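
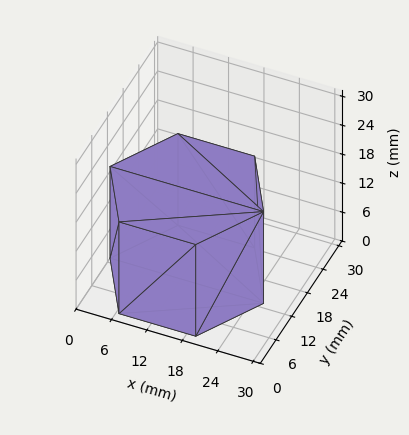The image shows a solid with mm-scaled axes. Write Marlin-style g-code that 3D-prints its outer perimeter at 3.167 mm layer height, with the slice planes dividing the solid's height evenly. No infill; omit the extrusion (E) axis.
Reading the render: the shape is a regular 6-sided prism (a cylinder approximated with 6 flat sides), circumscribed radius ≈ 13 mm, height ≈ 19 mm (dimensions read to the nearest mm from the axis ticks). For the g-code, the solid's height is divided into equal slices at the stated Δz and each level perimeter traced with G1 moves after a G0 lift.

; perimeter-only toolpath
G21 ; units = mm
G90 ; absolute positioning
G28 ; home
; layer 1
G0 Z3.167
G0 X26.000 Y13.000
G1 X19.500 Y24.258
G1 X6.500 Y24.258
G1 X0.000 Y13.000
G1 X6.500 Y1.742
G1 X19.500 Y1.742
G1 X26.000 Y13.000
; layer 2
G0 Z6.333
G0 X26.000 Y13.000
G1 X19.500 Y24.258
G1 X6.500 Y24.258
G1 X0.000 Y13.000
G1 X6.500 Y1.742
G1 X19.500 Y1.742
G1 X26.000 Y13.000
; layer 3
G0 Z9.500
G0 X26.000 Y13.000
G1 X19.500 Y24.258
G1 X6.500 Y24.258
G1 X0.000 Y13.000
G1 X6.500 Y1.742
G1 X19.500 Y1.742
G1 X26.000 Y13.000
; layer 4
G0 Z12.667
G0 X26.000 Y13.000
G1 X19.500 Y24.258
G1 X6.500 Y24.258
G1 X0.000 Y13.000
G1 X6.500 Y1.742
G1 X19.500 Y1.742
G1 X26.000 Y13.000
; layer 5
G0 Z15.833
G0 X26.000 Y13.000
G1 X19.500 Y24.258
G1 X6.500 Y24.258
G1 X0.000 Y13.000
G1 X6.500 Y1.742
G1 X19.500 Y1.742
G1 X26.000 Y13.000
; layer 6
G0 Z19.000
G0 X26.000 Y13.000
G1 X19.500 Y24.258
G1 X6.500 Y24.258
G1 X0.000 Y13.000
G1 X6.500 Y1.742
G1 X19.500 Y1.742
G1 X26.000 Y13.000
M2 ; end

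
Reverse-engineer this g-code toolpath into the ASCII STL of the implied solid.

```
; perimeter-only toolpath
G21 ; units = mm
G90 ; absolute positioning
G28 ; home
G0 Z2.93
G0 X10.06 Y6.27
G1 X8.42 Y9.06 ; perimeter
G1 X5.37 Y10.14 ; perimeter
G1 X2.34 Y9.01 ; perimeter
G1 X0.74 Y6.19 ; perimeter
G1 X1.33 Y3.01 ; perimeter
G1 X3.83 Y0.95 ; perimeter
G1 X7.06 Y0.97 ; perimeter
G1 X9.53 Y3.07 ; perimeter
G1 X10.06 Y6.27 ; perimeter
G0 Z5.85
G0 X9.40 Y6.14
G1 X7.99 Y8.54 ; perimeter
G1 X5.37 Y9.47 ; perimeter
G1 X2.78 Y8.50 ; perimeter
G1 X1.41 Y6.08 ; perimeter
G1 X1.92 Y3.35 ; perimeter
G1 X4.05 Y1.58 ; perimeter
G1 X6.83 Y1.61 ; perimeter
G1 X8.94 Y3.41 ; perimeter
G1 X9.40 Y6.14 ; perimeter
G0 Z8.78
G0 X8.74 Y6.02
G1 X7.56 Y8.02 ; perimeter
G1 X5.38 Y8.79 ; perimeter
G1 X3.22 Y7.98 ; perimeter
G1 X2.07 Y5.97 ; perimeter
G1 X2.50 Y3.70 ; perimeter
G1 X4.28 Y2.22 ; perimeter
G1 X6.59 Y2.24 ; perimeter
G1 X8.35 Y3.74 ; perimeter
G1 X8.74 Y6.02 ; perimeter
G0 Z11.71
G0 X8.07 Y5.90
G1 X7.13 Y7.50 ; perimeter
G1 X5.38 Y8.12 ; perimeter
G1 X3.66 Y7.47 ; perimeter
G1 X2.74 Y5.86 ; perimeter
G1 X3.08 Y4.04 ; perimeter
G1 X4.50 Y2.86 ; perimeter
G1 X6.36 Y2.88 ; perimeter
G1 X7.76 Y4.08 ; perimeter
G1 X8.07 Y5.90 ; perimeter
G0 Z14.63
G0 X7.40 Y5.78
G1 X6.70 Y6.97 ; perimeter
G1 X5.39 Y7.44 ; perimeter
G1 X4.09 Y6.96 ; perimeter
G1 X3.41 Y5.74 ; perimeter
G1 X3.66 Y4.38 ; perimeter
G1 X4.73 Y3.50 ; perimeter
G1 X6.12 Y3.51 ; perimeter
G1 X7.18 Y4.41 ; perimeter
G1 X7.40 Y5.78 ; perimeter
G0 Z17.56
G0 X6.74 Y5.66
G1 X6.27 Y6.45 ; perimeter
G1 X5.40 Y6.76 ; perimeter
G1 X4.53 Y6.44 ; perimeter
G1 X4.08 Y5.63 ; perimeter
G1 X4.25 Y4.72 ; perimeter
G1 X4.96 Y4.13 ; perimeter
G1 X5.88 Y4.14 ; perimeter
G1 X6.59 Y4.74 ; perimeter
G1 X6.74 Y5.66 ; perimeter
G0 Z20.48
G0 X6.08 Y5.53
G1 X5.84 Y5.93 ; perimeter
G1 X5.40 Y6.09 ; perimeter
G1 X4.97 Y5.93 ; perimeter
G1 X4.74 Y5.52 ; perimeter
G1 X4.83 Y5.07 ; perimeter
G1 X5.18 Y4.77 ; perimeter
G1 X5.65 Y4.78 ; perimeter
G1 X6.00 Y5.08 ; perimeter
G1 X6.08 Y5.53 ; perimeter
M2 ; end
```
solid part
  facet normal 0.0000 0.0000 -1.0000
    outer loop
      vertex 5.36 10.82 0.00
      vertex 8.85 9.58 0.00
      vertex 10.73 6.39 0.00
    endloop
  endfacet
  facet normal 0.0000 0.0000 -1.0000
    outer loop
      vertex 1.90 9.53 0.00
      vertex 5.36 10.82 0.00
      vertex 10.73 6.39 0.00
    endloop
  endfacet
  facet normal 0.0000 0.0000 -1.0000
    outer loop
      vertex 0.07 6.30 0.00
      vertex 1.90 9.53 0.00
      vertex 10.73 6.39 0.00
    endloop
  endfacet
  facet normal 0.0000 0.0000 -1.0000
    outer loop
      vertex 0.75 2.67 0.00
      vertex 0.07 6.30 0.00
      vertex 10.73 6.39 0.00
    endloop
  endfacet
  facet normal 0.0000 0.0000 -1.0000
    outer loop
      vertex 3.60 0.31 0.00
      vertex 0.75 2.67 0.00
      vertex 10.73 6.39 0.00
    endloop
  endfacet
  facet normal 0.0000 0.0000 -1.0000
    outer loop
      vertex 7.30 0.34 0.00
      vertex 3.60 0.31 0.00
      vertex 10.73 6.39 0.00
    endloop
  endfacet
  facet normal 0.0000 0.0000 -1.0000
    outer loop
      vertex 10.12 2.74 0.00
      vertex 7.30 0.34 0.00
      vertex 10.73 6.39 0.00
    endloop
  endfacet
  facet normal 0.8419 0.4962 0.2121
    outer loop
      vertex 10.73 6.39 0.00
      vertex 8.85 9.58 0.00
      vertex 5.41 5.41 23.41
    endloop
  endfacet
  facet normal 0.3272 0.9208 0.2121
    outer loop
      vertex 8.85 9.58 0.00
      vertex 5.36 10.82 0.00
      vertex 5.41 5.41 23.41
    endloop
  endfacet
  facet normal -0.3414 0.9156 0.2123
    outer loop
      vertex 5.36 10.82 0.00
      vertex 1.90 9.53 0.00
      vertex 5.41 5.41 23.41
    endloop
  endfacet
  facet normal -0.8502 0.4817 0.2123
    outer loop
      vertex 1.90 9.53 0.00
      vertex 0.07 6.30 0.00
      vertex 5.41 5.41 23.41
    endloop
  endfacet
  facet normal -0.9605 -0.1799 0.2123
    outer loop
      vertex 0.07 6.30 0.00
      vertex 0.75 2.67 0.00
      vertex 5.41 5.41 23.41
    endloop
  endfacet
  facet normal -0.6233 -0.7527 0.2122
    outer loop
      vertex 0.75 2.67 0.00
      vertex 3.60 0.31 0.00
      vertex 5.41 5.41 23.41
    endloop
  endfacet
  facet normal 0.0079 -0.9772 0.2123
    outer loop
      vertex 3.60 0.31 0.00
      vertex 7.30 0.34 0.00
      vertex 5.41 5.41 23.41
    endloop
  endfacet
  facet normal 0.6333 -0.7442 0.2123
    outer loop
      vertex 7.30 0.34 0.00
      vertex 10.12 2.74 0.00
      vertex 5.41 5.41 23.41
    endloop
  endfacet
  facet normal 0.9638 -0.1611 0.2123
    outer loop
      vertex 10.12 2.74 0.00
      vertex 10.73 6.39 0.00
      vertex 5.41 5.41 23.41
    endloop
  endfacet
endsolid part

The G0 Z moves step by Δz≈2.93 mm. The G1 loops shrink linearly with z, so the solid tapers from its base footprint up to z≈23.4. Closing with a flat bottom cap and the tapered top and triangulating gives 16 facets — a regular 9-sided pyramid, base circumscribed radius ≈ 5.41 mm, apex at z ≈ 23.4 mm.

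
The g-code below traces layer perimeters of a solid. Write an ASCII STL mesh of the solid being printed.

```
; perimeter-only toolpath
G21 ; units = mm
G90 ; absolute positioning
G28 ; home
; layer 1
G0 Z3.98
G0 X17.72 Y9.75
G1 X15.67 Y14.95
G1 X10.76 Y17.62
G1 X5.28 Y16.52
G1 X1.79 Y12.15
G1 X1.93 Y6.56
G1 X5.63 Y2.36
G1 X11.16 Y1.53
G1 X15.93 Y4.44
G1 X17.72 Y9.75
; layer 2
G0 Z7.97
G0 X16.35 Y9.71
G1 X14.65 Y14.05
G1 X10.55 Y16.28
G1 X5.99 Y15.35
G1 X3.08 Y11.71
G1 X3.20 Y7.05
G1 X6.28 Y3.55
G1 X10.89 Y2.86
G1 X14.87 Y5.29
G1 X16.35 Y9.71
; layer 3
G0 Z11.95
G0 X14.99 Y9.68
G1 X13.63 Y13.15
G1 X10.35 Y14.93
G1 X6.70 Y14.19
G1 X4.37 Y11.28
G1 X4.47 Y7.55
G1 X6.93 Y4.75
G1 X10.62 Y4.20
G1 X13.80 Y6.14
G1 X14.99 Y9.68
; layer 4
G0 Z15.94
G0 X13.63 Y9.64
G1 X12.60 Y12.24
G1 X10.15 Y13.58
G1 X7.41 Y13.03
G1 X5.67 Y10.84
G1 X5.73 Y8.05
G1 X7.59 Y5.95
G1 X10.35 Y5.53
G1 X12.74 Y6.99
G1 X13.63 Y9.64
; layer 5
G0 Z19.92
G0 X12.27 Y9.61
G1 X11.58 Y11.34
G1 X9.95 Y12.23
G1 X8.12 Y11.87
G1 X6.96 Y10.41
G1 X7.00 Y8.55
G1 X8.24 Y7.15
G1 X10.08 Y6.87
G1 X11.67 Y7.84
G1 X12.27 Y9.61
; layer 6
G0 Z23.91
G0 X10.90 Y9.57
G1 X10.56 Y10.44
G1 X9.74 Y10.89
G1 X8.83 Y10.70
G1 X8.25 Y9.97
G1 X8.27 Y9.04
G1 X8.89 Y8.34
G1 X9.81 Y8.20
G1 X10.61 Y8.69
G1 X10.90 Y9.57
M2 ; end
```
solid part
  facet normal 0.0000 0.0000 -1.0000
    outer loop
      vertex 10.96 18.97 0.00
      vertex 16.69 15.85 0.00
      vertex 19.08 9.78 0.00
    endloop
  endfacet
  facet normal 0.0000 0.0000 -1.0000
    outer loop
      vertex 4.57 17.68 0.00
      vertex 10.96 18.97 0.00
      vertex 19.08 9.78 0.00
    endloop
  endfacet
  facet normal 0.0000 0.0000 -1.0000
    outer loop
      vertex 0.50 12.58 0.00
      vertex 4.57 17.68 0.00
      vertex 19.08 9.78 0.00
    endloop
  endfacet
  facet normal 0.0000 0.0000 -1.0000
    outer loop
      vertex 0.66 6.06 0.00
      vertex 0.50 12.58 0.00
      vertex 19.08 9.78 0.00
    endloop
  endfacet
  facet normal 0.0000 0.0000 -1.0000
    outer loop
      vertex 4.98 1.16 0.00
      vertex 0.66 6.06 0.00
      vertex 19.08 9.78 0.00
    endloop
  endfacet
  facet normal 0.0000 0.0000 -1.0000
    outer loop
      vertex 11.43 0.19 0.00
      vertex 4.98 1.16 0.00
      vertex 19.08 9.78 0.00
    endloop
  endfacet
  facet normal 0.0000 0.0000 -1.0000
    outer loop
      vertex 17.00 3.59 0.00
      vertex 11.43 0.19 0.00
      vertex 19.08 9.78 0.00
    endloop
  endfacet
  facet normal 0.8858 0.3488 0.3060
    outer loop
      vertex 19.08 9.78 0.00
      vertex 16.69 15.85 0.00
      vertex 9.54 9.54 27.89
    endloop
  endfacet
  facet normal 0.4553 0.8361 0.3059
    outer loop
      vertex 16.69 15.85 0.00
      vertex 10.96 18.97 0.00
      vertex 9.54 9.54 27.89
    endloop
  endfacet
  facet normal -0.1884 0.9332 0.3059
    outer loop
      vertex 10.96 18.97 0.00
      vertex 4.57 17.68 0.00
      vertex 9.54 9.54 27.89
    endloop
  endfacet
  facet normal -0.7441 0.5939 0.3059
    outer loop
      vertex 4.57 17.68 0.00
      vertex 0.50 12.58 0.00
      vertex 9.54 9.54 27.89
    endloop
  endfacet
  facet normal -0.9518 -0.0234 0.3059
    outer loop
      vertex 0.50 12.58 0.00
      vertex 0.66 6.06 0.00
      vertex 9.54 9.54 27.89
    endloop
  endfacet
  facet normal -0.7141 -0.6296 0.3059
    outer loop
      vertex 0.66 6.06 0.00
      vertex 4.98 1.16 0.00
      vertex 9.54 9.54 27.89
    endloop
  endfacet
  facet normal -0.1416 -0.9414 0.3060
    outer loop
      vertex 4.98 1.16 0.00
      vertex 11.43 0.19 0.00
      vertex 9.54 9.54 27.89
    endloop
  endfacet
  facet normal 0.4960 -0.8126 0.3060
    outer loop
      vertex 11.43 0.19 0.00
      vertex 17.00 3.59 0.00
      vertex 9.54 9.54 27.89
    endloop
  endfacet
  facet normal 0.9024 -0.3032 0.3061
    outer loop
      vertex 17.00 3.59 0.00
      vertex 19.08 9.78 0.00
      vertex 9.54 9.54 27.89
    endloop
  endfacet
endsolid part

The G0 Z moves step by Δz≈3.98 mm. The G1 loops shrink linearly with z, so the solid tapers from its base footprint up to z≈27.9. Closing with a flat bottom cap and the tapered top and triangulating gives 16 facets — a regular 9-sided pyramid, base circumscribed radius ≈ 9.54 mm, apex at z ≈ 27.9 mm.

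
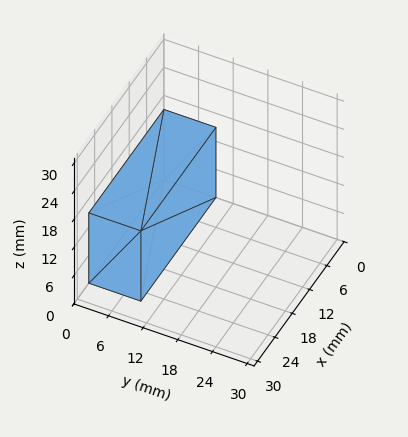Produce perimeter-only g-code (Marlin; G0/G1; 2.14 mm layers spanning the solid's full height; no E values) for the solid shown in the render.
Reading the render: the shape is a rectangular box, roughly 26 × 9 mm footprint and 15 mm tall (dimensions read to the nearest mm from the axis ticks). For the g-code, the solid's height is divided into equal slices at the stated Δz and each level perimeter traced with G1 moves after a G0 lift.

; perimeter-only toolpath
G21 ; units = mm
G90 ; absolute positioning
G28 ; home
; layer 1
G0 Z2.14
G0 X0.00 Y0.00
G1 X26.00 Y0.00
G1 X26.00 Y9.00
G1 X0.00 Y9.00
G1 X0.00 Y0.00
; layer 2
G0 Z4.29
G0 X0.00 Y0.00
G1 X26.00 Y0.00
G1 X26.00 Y9.00
G1 X0.00 Y9.00
G1 X0.00 Y0.00
; layer 3
G0 Z6.43
G0 X0.00 Y0.00
G1 X26.00 Y0.00
G1 X26.00 Y9.00
G1 X0.00 Y9.00
G1 X0.00 Y0.00
; layer 4
G0 Z8.57
G0 X0.00 Y0.00
G1 X26.00 Y0.00
G1 X26.00 Y9.00
G1 X0.00 Y9.00
G1 X0.00 Y0.00
; layer 5
G0 Z10.71
G0 X0.00 Y0.00
G1 X26.00 Y0.00
G1 X26.00 Y9.00
G1 X0.00 Y9.00
G1 X0.00 Y0.00
; layer 6
G0 Z12.86
G0 X0.00 Y0.00
G1 X26.00 Y0.00
G1 X26.00 Y9.00
G1 X0.00 Y9.00
G1 X0.00 Y0.00
; layer 7
G0 Z15.00
G0 X0.00 Y0.00
G1 X26.00 Y0.00
G1 X26.00 Y9.00
G1 X0.00 Y9.00
G1 X0.00 Y0.00
M2 ; end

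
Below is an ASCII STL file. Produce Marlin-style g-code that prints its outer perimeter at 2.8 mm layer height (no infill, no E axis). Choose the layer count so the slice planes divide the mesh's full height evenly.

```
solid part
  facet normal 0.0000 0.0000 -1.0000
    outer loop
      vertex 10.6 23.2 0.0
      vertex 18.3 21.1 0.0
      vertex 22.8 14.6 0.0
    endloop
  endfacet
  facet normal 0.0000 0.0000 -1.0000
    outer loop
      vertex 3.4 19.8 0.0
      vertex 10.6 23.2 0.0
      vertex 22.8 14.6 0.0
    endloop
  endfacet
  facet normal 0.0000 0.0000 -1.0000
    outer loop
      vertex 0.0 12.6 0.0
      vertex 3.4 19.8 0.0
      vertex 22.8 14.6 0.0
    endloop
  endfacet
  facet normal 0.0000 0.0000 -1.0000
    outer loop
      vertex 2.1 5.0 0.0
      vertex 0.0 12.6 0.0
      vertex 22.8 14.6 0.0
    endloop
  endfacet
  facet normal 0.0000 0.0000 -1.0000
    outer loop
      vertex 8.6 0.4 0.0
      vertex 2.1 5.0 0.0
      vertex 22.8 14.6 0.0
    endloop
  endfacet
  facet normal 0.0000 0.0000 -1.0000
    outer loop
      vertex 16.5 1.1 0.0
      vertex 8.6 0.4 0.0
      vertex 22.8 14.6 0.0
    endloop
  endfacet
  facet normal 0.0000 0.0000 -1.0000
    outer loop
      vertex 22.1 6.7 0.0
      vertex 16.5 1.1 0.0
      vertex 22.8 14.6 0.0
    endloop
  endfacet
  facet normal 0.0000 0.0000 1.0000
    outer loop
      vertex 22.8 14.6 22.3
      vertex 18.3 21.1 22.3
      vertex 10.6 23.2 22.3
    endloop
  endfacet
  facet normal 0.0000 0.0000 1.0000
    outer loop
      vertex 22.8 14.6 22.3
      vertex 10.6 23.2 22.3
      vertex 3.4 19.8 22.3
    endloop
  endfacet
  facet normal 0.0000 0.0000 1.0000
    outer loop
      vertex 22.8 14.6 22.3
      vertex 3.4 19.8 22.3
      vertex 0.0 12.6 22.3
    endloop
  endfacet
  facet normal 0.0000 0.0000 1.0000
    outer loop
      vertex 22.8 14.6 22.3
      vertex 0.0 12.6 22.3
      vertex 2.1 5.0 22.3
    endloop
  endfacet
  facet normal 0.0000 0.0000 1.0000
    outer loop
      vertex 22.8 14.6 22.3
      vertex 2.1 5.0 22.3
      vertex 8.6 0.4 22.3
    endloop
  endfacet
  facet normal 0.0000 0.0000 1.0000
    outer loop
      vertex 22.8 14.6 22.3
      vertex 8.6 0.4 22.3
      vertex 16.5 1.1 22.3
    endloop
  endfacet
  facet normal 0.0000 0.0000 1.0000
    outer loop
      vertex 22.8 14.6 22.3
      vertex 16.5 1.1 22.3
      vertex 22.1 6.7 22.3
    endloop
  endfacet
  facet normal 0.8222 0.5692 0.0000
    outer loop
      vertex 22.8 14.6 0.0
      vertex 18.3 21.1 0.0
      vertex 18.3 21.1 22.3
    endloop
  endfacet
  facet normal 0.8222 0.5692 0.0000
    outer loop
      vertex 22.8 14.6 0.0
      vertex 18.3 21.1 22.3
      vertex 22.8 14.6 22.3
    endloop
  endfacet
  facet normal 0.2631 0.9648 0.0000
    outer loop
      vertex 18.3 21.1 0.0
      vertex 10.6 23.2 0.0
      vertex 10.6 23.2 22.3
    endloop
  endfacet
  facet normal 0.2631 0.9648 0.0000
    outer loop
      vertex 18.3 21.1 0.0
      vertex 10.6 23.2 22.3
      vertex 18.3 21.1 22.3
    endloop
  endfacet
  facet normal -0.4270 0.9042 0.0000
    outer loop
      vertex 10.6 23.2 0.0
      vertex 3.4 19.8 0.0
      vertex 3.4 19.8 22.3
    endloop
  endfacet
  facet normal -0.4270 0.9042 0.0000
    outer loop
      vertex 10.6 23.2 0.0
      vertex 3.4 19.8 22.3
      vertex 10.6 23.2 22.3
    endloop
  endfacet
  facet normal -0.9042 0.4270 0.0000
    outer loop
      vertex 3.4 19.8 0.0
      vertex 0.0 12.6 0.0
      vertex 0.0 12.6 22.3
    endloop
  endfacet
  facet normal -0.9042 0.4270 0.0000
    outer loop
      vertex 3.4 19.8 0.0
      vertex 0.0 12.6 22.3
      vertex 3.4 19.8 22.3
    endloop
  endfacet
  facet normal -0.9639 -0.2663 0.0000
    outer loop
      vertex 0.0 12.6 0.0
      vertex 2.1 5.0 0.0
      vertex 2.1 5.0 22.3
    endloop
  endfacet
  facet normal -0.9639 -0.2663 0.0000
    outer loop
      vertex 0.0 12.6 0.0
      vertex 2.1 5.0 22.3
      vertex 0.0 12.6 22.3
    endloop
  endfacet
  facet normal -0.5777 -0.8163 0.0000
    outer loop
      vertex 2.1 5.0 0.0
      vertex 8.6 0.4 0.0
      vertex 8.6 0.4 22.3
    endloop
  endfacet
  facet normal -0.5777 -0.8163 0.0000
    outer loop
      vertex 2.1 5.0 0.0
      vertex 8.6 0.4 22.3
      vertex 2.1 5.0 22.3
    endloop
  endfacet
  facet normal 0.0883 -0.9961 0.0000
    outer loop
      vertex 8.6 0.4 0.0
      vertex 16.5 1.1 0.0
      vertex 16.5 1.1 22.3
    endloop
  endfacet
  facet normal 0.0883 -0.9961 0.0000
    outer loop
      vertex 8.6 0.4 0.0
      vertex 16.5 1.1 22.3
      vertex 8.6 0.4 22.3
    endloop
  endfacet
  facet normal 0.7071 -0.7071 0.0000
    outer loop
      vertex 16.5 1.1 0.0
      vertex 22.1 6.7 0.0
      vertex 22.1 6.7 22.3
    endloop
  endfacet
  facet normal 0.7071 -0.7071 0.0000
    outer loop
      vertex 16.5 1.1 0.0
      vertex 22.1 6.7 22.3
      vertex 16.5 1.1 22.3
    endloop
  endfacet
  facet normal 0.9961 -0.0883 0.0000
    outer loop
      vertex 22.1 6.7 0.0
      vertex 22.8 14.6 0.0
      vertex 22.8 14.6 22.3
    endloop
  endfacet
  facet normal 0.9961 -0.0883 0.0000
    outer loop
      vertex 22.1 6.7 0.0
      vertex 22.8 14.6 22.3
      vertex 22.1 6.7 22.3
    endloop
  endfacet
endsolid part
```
; perimeter-only toolpath
G21 ; units = mm
G90 ; absolute positioning
G28 ; home
; layer 1
G0 Z2.8
G0 X22.8 Y14.6
G1 X18.3 Y21.1
G1 X10.6 Y23.2
G1 X3.4 Y19.8
G1 X0.0 Y12.6
G1 X2.1 Y5.0
G1 X8.6 Y0.4
G1 X16.5 Y1.1
G1 X22.1 Y6.7
G1 X22.8 Y14.6
; layer 2
G0 Z5.6
G0 X22.8 Y14.6
G1 X18.3 Y21.1
G1 X10.6 Y23.2
G1 X3.4 Y19.8
G1 X0.0 Y12.6
G1 X2.1 Y5.0
G1 X8.6 Y0.4
G1 X16.5 Y1.1
G1 X22.1 Y6.7
G1 X22.8 Y14.6
; layer 3
G0 Z8.4
G0 X22.8 Y14.6
G1 X18.3 Y21.1
G1 X10.6 Y23.2
G1 X3.4 Y19.8
G1 X0.0 Y12.6
G1 X2.1 Y5.0
G1 X8.6 Y0.4
G1 X16.5 Y1.1
G1 X22.1 Y6.7
G1 X22.8 Y14.6
; layer 4
G0 Z11.2
G0 X22.8 Y14.6
G1 X18.3 Y21.1
G1 X10.6 Y23.2
G1 X3.4 Y19.8
G1 X0.0 Y12.6
G1 X2.1 Y5.0
G1 X8.6 Y0.4
G1 X16.5 Y1.1
G1 X22.1 Y6.7
G1 X22.8 Y14.6
; layer 5
G0 Z13.9
G0 X22.8 Y14.6
G1 X18.3 Y21.1
G1 X10.6 Y23.2
G1 X3.4 Y19.8
G1 X0.0 Y12.6
G1 X2.1 Y5.0
G1 X8.6 Y0.4
G1 X16.5 Y1.1
G1 X22.1 Y6.7
G1 X22.8 Y14.6
; layer 6
G0 Z16.7
G0 X22.8 Y14.6
G1 X18.3 Y21.1
G1 X10.6 Y23.2
G1 X3.4 Y19.8
G1 X0.0 Y12.6
G1 X2.1 Y5.0
G1 X8.6 Y0.4
G1 X16.5 Y1.1
G1 X22.1 Y6.7
G1 X22.8 Y14.6
; layer 7
G0 Z19.5
G0 X22.8 Y14.6
G1 X18.3 Y21.1
G1 X10.6 Y23.2
G1 X3.4 Y19.8
G1 X0.0 Y12.6
G1 X2.1 Y5.0
G1 X8.6 Y0.4
G1 X16.5 Y1.1
G1 X22.1 Y6.7
G1 X22.8 Y14.6
; layer 8
G0 Z22.3
G0 X22.8 Y14.6
G1 X18.3 Y21.1
G1 X10.6 Y23.2
G1 X3.4 Y19.8
G1 X0.0 Y12.6
G1 X2.1 Y5.0
G1 X8.6 Y0.4
G1 X16.5 Y1.1
G1 X22.1 Y6.7
G1 X22.8 Y14.6
M2 ; end

The solid is a regular 9-sided prism (a cylinder approximated with 9 flat sides), circumscribed radius ≈ 11.6 mm, height ≈ 22.3 mm. Slicing at Δz = 2.8 mm — 8 equal slices spanning the solid's height, so layer i sits at z = i·h/8 — gives 8 non-empty perimeters. Each is a 9-segment closed polygon; G0 lifts to the layer z and rapids to the start vertex, then G1 traces the edges.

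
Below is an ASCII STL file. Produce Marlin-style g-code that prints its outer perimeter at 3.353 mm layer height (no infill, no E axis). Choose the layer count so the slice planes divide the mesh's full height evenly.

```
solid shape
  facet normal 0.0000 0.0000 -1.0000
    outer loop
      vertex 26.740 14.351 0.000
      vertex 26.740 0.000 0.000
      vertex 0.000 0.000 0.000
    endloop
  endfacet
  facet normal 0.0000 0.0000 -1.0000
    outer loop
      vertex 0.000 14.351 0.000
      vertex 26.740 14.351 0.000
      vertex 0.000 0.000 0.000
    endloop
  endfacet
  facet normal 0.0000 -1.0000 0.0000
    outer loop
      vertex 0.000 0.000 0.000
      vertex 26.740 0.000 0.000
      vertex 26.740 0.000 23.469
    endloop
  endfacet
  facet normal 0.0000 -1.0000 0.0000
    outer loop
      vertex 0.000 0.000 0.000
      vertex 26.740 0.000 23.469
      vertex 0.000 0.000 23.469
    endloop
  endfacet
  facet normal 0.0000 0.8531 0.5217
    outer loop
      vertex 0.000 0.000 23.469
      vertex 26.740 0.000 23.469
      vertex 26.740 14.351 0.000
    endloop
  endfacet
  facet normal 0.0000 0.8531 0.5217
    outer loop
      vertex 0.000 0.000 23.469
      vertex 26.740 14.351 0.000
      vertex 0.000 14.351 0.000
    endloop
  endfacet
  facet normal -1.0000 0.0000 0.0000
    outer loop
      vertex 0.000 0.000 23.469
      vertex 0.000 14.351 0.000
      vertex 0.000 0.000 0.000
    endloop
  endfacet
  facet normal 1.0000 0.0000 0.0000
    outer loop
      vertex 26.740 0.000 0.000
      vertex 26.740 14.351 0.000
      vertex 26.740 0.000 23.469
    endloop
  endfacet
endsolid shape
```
; perimeter-only toolpath
G21 ; units = mm
G90 ; absolute positioning
G28 ; home
; layer 1
G0 Z3.353
G0 X0.000 Y0.000
G1 X26.740 Y0.000
G1 X26.740 Y12.301
G1 X0.000 Y12.301
G1 X0.000 Y0.000
; layer 2
G0 Z6.705
G0 X0.000 Y0.000
G1 X26.740 Y0.000
G1 X26.740 Y10.251
G1 X0.000 Y10.251
G1 X0.000 Y0.000
; layer 3
G0 Z10.058
G0 X0.000 Y0.000
G1 X26.740 Y0.000
G1 X26.740 Y8.201
G1 X0.000 Y8.201
G1 X0.000 Y0.000
; layer 4
G0 Z13.411
G0 X0.000 Y0.000
G1 X26.740 Y0.000
G1 X26.740 Y6.150
G1 X0.000 Y6.150
G1 X0.000 Y0.000
; layer 5
G0 Z16.764
G0 X0.000 Y0.000
G1 X26.740 Y0.000
G1 X26.740 Y4.100
G1 X0.000 Y4.100
G1 X0.000 Y0.000
; layer 6
G0 Z20.116
G0 X0.000 Y0.000
G1 X26.740 Y0.000
G1 X26.740 Y2.050
G1 X0.000 Y2.050
G1 X0.000 Y0.000
M2 ; end

The solid is a wedge (ramp): 26.7 × 14.4 mm base, rising to 23.5 mm along the y=0 edge and sloping linearly to z=0 at y=14.4. Slicing at Δz = 3.353 mm — 7 equal slices spanning the solid's height, so layer i sits at z = i·h/7 — gives 6 non-empty perimeters. Each is a 4-segment closed polygon; G0 lifts to the layer z and rapids to the start vertex, then G1 traces the edges. The cross-section shrinks linearly with z (the slice at the apex is degenerate and omitted).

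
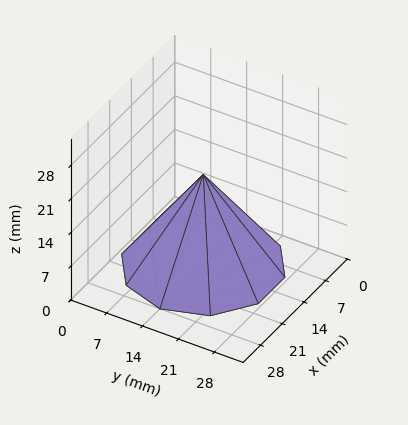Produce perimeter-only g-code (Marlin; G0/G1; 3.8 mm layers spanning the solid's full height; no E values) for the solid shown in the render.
Reading the render: the shape is a regular 10-sided pyramid, base circumscribed radius ≈ 14 mm, apex at z ≈ 19 mm (dimensions read to the nearest mm from the axis ticks). For the g-code, the solid's height is divided into equal slices at the stated Δz and each level perimeter traced with G1 moves after a G0 lift.

; perimeter-only toolpath
G21 ; units = mm
G90 ; absolute positioning
G28 ; home
; layer 1
G0 Z3.8
G0 X25.2 Y14.0
G1 X23.0 Y20.6
G1 X17.4 Y24.6
G1 X10.6 Y24.6
G1 X5.0 Y20.6
G1 X2.8 Y14.0
G1 X5.0 Y7.4
G1 X10.6 Y3.4
G1 X17.4 Y3.4
G1 X23.0 Y7.4
G1 X25.2 Y14.0
; layer 2
G0 Z7.6
G0 X22.4 Y14.0
G1 X20.8 Y18.9
G1 X16.6 Y22.0
G1 X11.4 Y22.0
G1 X7.2 Y18.9
G1 X5.6 Y14.0
G1 X7.2 Y9.1
G1 X11.4 Y6.0
G1 X16.6 Y6.0
G1 X20.8 Y9.1
G1 X22.4 Y14.0
; layer 3
G0 Z11.4
G0 X19.6 Y14.0
G1 X18.5 Y17.3
G1 X15.7 Y19.3
G1 X12.3 Y19.3
G1 X9.5 Y17.3
G1 X8.4 Y14.0
G1 X9.5 Y10.7
G1 X12.3 Y8.7
G1 X15.7 Y8.7
G1 X18.5 Y10.7
G1 X19.6 Y14.0
; layer 4
G0 Z15.2
G0 X16.8 Y14.0
G1 X16.3 Y15.6
G1 X14.9 Y16.7
G1 X13.1 Y16.7
G1 X11.7 Y15.6
G1 X11.2 Y14.0
G1 X11.7 Y12.4
G1 X13.1 Y11.3
G1 X14.9 Y11.3
G1 X16.3 Y12.4
G1 X16.8 Y14.0
M2 ; end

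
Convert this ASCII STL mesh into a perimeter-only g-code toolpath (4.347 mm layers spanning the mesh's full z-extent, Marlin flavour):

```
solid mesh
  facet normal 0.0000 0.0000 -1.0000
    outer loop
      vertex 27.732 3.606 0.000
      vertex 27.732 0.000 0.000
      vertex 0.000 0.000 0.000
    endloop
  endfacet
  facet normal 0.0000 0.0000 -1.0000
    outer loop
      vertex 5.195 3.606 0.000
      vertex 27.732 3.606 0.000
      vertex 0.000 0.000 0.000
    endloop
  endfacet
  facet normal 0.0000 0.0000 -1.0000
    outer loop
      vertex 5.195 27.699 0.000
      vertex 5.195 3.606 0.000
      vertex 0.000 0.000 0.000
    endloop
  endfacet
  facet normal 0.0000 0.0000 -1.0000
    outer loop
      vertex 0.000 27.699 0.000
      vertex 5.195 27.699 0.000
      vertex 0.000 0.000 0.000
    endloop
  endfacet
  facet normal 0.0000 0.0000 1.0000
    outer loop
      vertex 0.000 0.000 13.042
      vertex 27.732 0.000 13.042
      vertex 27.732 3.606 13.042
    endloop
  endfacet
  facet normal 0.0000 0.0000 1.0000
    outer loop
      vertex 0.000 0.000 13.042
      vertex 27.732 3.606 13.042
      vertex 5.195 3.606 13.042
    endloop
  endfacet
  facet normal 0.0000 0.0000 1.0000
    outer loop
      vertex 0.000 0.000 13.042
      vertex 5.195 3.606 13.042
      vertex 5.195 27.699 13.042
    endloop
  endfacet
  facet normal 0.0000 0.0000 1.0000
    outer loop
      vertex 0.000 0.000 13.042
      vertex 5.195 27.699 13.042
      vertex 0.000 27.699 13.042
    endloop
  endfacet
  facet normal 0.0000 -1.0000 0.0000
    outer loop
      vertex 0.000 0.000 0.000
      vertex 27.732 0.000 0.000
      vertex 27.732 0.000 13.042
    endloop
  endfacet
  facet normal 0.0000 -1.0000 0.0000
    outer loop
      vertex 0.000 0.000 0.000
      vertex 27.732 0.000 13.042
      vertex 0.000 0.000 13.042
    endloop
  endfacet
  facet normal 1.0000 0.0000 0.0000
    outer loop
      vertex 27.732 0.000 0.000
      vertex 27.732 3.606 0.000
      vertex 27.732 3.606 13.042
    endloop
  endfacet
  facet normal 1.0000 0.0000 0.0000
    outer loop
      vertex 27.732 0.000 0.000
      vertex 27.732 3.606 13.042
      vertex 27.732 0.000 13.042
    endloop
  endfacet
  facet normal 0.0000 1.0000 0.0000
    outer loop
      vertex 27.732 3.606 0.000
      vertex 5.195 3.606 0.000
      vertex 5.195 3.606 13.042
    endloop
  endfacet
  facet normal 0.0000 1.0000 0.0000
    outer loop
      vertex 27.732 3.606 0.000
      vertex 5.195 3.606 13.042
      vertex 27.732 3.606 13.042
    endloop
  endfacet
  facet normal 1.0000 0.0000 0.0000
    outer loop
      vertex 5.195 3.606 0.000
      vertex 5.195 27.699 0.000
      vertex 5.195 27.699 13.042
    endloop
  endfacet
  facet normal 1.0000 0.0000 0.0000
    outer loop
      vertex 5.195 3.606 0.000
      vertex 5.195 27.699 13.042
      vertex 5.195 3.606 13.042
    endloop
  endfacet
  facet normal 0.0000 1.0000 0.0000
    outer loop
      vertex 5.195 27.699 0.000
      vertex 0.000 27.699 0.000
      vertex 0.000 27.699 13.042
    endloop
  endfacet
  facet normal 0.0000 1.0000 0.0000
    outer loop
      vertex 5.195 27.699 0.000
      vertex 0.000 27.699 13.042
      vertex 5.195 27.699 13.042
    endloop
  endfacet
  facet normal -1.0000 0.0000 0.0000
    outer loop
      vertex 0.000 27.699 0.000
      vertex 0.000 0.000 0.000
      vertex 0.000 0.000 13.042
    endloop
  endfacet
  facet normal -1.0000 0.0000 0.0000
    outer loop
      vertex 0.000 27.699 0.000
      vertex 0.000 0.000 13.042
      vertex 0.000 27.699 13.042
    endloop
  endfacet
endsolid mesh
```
; perimeter-only toolpath
G21 ; units = mm
G90 ; absolute positioning
G28 ; home
; layer 1
G0 Z4.347
G0 X0.000 Y0.000
G1 X27.732 Y0.000
G1 X27.732 Y3.606
G1 X5.195 Y3.606
G1 X5.195 Y27.699
G1 X0.000 Y27.699
G1 X0.000 Y0.000
; layer 2
G0 Z8.695
G0 X0.000 Y0.000
G1 X27.732 Y0.000
G1 X27.732 Y3.606
G1 X5.195 Y3.606
G1 X5.195 Y27.699
G1 X0.000 Y27.699
G1 X0.000 Y0.000
; layer 3
G0 Z13.042
G0 X0.000 Y0.000
G1 X27.732 Y0.000
G1 X27.732 Y3.606
G1 X5.195 Y3.606
G1 X5.195 Y27.699
G1 X0.000 Y27.699
G1 X0.000 Y0.000
M2 ; end

The solid is an L-shaped prism: outer 27.7 × 27.7 mm, arm thicknesses ≈ 3.61 mm (horizontal) and 5.2 mm (vertical), extruded 13 mm in z. Slicing at Δz = 4.347 mm — 3 equal slices spanning the solid's height, so layer i sits at z = i·h/3 — gives 3 non-empty perimeters. Each is a 6-segment closed polygon; G0 lifts to the layer z and rapids to the start vertex, then G1 traces the edges.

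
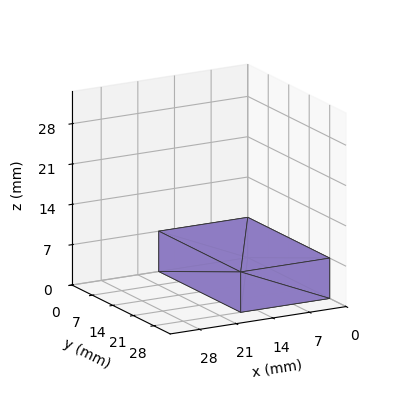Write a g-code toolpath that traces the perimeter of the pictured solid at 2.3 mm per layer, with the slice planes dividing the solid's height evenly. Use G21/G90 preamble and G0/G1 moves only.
Reading the render: the shape is a rectangular box, roughly 17 × 28 mm footprint and 7 mm tall (dimensions read to the nearest mm from the axis ticks). For the g-code, the solid's height is divided into equal slices at the stated Δz and each level perimeter traced with G1 moves after a G0 lift.

; perimeter-only toolpath
G21 ; units = mm
G90 ; absolute positioning
G28 ; home
; layer 1
G0 Z2.3
G0 X0.0 Y0.0
G1 X17.0 Y0.0
G1 X17.0 Y28.0
G1 X0.0 Y28.0
G1 X0.0 Y0.0
; layer 2
G0 Z4.7
G0 X0.0 Y0.0
G1 X17.0 Y0.0
G1 X17.0 Y28.0
G1 X0.0 Y28.0
G1 X0.0 Y0.0
; layer 3
G0 Z7.0
G0 X0.0 Y0.0
G1 X17.0 Y0.0
G1 X17.0 Y28.0
G1 X0.0 Y28.0
G1 X0.0 Y0.0
M2 ; end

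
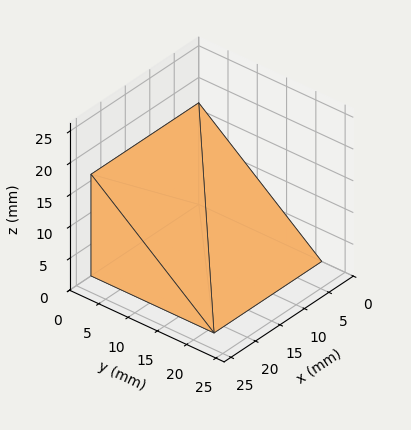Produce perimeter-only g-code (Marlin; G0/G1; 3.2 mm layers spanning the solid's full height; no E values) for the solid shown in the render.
Reading the render: the shape is a wedge (ramp): 22 × 21 mm base, rising to 16 mm along the y=0 edge and sloping linearly to z=0 at y=21 (dimensions read to the nearest mm from the axis ticks). For the g-code, the solid's height is divided into equal slices at the stated Δz and each level perimeter traced with G1 moves after a G0 lift.

; perimeter-only toolpath
G21 ; units = mm
G90 ; absolute positioning
G28 ; home
; layer 1
G0 Z3.2
G0 X0.0 Y0.0
G1 X22.0 Y0.0
G1 X22.0 Y16.8
G1 X0.0 Y16.8
G1 X0.0 Y0.0
; layer 2
G0 Z6.4
G0 X0.0 Y0.0
G1 X22.0 Y0.0
G1 X22.0 Y12.6
G1 X0.0 Y12.6
G1 X0.0 Y0.0
; layer 3
G0 Z9.6
G0 X0.0 Y0.0
G1 X22.0 Y0.0
G1 X22.0 Y8.4
G1 X0.0 Y8.4
G1 X0.0 Y0.0
; layer 4
G0 Z12.8
G0 X0.0 Y0.0
G1 X22.0 Y0.0
G1 X22.0 Y4.2
G1 X0.0 Y4.2
G1 X0.0 Y0.0
M2 ; end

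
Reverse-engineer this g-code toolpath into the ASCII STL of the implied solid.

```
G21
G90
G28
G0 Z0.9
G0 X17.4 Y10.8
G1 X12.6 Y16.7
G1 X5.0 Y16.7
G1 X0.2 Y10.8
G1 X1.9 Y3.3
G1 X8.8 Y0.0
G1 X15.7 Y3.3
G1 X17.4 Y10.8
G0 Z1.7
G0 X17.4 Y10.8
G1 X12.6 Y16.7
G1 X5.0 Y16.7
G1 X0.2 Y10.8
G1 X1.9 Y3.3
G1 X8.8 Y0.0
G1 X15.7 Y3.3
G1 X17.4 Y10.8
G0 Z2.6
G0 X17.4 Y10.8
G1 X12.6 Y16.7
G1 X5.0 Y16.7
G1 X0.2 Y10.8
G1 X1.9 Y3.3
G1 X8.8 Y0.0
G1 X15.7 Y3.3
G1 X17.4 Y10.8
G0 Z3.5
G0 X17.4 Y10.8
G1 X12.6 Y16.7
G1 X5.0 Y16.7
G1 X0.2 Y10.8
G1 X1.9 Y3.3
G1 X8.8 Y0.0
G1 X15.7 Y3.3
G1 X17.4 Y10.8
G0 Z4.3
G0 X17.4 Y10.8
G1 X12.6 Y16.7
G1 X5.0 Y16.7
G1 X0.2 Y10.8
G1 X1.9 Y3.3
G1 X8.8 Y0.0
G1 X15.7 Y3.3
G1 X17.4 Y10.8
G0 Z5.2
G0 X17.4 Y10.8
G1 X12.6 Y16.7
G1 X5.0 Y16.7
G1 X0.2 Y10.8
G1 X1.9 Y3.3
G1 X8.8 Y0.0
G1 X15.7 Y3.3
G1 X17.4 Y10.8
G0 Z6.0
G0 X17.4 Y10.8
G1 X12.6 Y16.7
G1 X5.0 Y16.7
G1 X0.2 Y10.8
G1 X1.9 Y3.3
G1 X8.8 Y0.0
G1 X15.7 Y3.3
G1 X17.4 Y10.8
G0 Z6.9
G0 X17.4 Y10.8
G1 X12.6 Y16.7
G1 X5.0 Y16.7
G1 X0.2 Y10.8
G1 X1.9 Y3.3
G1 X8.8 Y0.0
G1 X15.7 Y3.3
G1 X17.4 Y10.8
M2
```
solid part
  facet normal 0.0000 0.0000 -1.0000
    outer loop
      vertex 5.0 16.7 0.0
      vertex 12.6 16.7 0.0
      vertex 17.4 10.8 0.0
    endloop
  endfacet
  facet normal 0.0000 0.0000 -1.0000
    outer loop
      vertex 0.2 10.8 0.0
      vertex 5.0 16.7 0.0
      vertex 17.4 10.8 0.0
    endloop
  endfacet
  facet normal 0.0000 0.0000 -1.0000
    outer loop
      vertex 1.9 3.3 0.0
      vertex 0.2 10.8 0.0
      vertex 17.4 10.8 0.0
    endloop
  endfacet
  facet normal 0.0000 0.0000 -1.0000
    outer loop
      vertex 8.8 0.0 0.0
      vertex 1.9 3.3 0.0
      vertex 17.4 10.8 0.0
    endloop
  endfacet
  facet normal 0.0000 0.0000 -1.0000
    outer loop
      vertex 15.7 3.3 0.0
      vertex 8.8 0.0 0.0
      vertex 17.4 10.8 0.0
    endloop
  endfacet
  facet normal 0.0000 0.0000 1.0000
    outer loop
      vertex 17.4 10.8 6.9
      vertex 12.6 16.7 6.9
      vertex 5.0 16.7 6.9
    endloop
  endfacet
  facet normal 0.0000 0.0000 1.0000
    outer loop
      vertex 17.4 10.8 6.9
      vertex 5.0 16.7 6.9
      vertex 0.2 10.8 6.9
    endloop
  endfacet
  facet normal 0.0000 0.0000 1.0000
    outer loop
      vertex 17.4 10.8 6.9
      vertex 0.2 10.8 6.9
      vertex 1.9 3.3 6.9
    endloop
  endfacet
  facet normal 0.0000 0.0000 1.0000
    outer loop
      vertex 17.4 10.8 6.9
      vertex 1.9 3.3 6.9
      vertex 8.8 0.0 6.9
    endloop
  endfacet
  facet normal 0.0000 0.0000 1.0000
    outer loop
      vertex 17.4 10.8 6.9
      vertex 8.8 0.0 6.9
      vertex 15.7 3.3 6.9
    endloop
  endfacet
  facet normal 0.7757 0.6311 0.0000
    outer loop
      vertex 17.4 10.8 0.0
      vertex 12.6 16.7 0.0
      vertex 12.6 16.7 6.9
    endloop
  endfacet
  facet normal 0.7757 0.6311 0.0000
    outer loop
      vertex 17.4 10.8 0.0
      vertex 12.6 16.7 6.9
      vertex 17.4 10.8 6.9
    endloop
  endfacet
  facet normal 0.0000 1.0000 0.0000
    outer loop
      vertex 12.6 16.7 0.0
      vertex 5.0 16.7 0.0
      vertex 5.0 16.7 6.9
    endloop
  endfacet
  facet normal 0.0000 1.0000 0.0000
    outer loop
      vertex 12.6 16.7 0.0
      vertex 5.0 16.7 6.9
      vertex 12.6 16.7 6.9
    endloop
  endfacet
  facet normal -0.7757 0.6311 0.0000
    outer loop
      vertex 5.0 16.7 0.0
      vertex 0.2 10.8 0.0
      vertex 0.2 10.8 6.9
    endloop
  endfacet
  facet normal -0.7757 0.6311 0.0000
    outer loop
      vertex 5.0 16.7 0.0
      vertex 0.2 10.8 6.9
      vertex 5.0 16.7 6.9
    endloop
  endfacet
  facet normal -0.9753 -0.2211 0.0000
    outer loop
      vertex 0.2 10.8 0.0
      vertex 1.9 3.3 0.0
      vertex 1.9 3.3 6.9
    endloop
  endfacet
  facet normal -0.9753 -0.2211 0.0000
    outer loop
      vertex 0.2 10.8 0.0
      vertex 1.9 3.3 6.9
      vertex 0.2 10.8 6.9
    endloop
  endfacet
  facet normal -0.4315 -0.9021 0.0000
    outer loop
      vertex 1.9 3.3 0.0
      vertex 8.8 0.0 0.0
      vertex 8.8 0.0 6.9
    endloop
  endfacet
  facet normal -0.4315 -0.9021 0.0000
    outer loop
      vertex 1.9 3.3 0.0
      vertex 8.8 0.0 6.9
      vertex 1.9 3.3 6.9
    endloop
  endfacet
  facet normal 0.4315 -0.9021 0.0000
    outer loop
      vertex 8.8 0.0 0.0
      vertex 15.7 3.3 0.0
      vertex 15.7 3.3 6.9
    endloop
  endfacet
  facet normal 0.4315 -0.9021 0.0000
    outer loop
      vertex 8.8 0.0 0.0
      vertex 15.7 3.3 6.9
      vertex 8.8 0.0 6.9
    endloop
  endfacet
  facet normal 0.9753 -0.2211 0.0000
    outer loop
      vertex 15.7 3.3 0.0
      vertex 17.4 10.8 0.0
      vertex 17.4 10.8 6.9
    endloop
  endfacet
  facet normal 0.9753 -0.2211 0.0000
    outer loop
      vertex 15.7 3.3 0.0
      vertex 17.4 10.8 6.9
      vertex 15.7 3.3 6.9
    endloop
  endfacet
endsolid part

The G0 Z moves step by Δz≈0.9 mm. Every layer's G1 loop is the same polygon, so the solid is a straight extrusion of it from z=0 to z≈6.9. Closing with flat bottom and top caps and triangulating gives 24 facets — a regular 7-sided prism (a cylinder approximated with 7 flat sides), circumscribed radius ≈ 8.8 mm, height ≈ 6.9 mm.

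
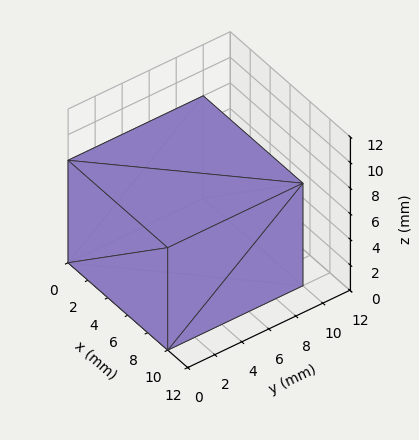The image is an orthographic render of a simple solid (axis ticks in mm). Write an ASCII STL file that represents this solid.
Reading the render: the shape is a rectangular box, roughly 10 × 10 mm footprint and 8 mm tall (dimensions read to the nearest mm from the axis ticks). For the STL, each face is triangulated and given an outward normal.

solid part
  facet normal 0.0000 0.0000 -1.0000
    outer loop
      vertex 10.000 10.000 0.000
      vertex 10.000 0.000 0.000
      vertex 0.000 0.000 0.000
    endloop
  endfacet
  facet normal 0.0000 0.0000 -1.0000
    outer loop
      vertex 0.000 10.000 0.000
      vertex 10.000 10.000 0.000
      vertex 0.000 0.000 0.000
    endloop
  endfacet
  facet normal 0.0000 0.0000 1.0000
    outer loop
      vertex 0.000 0.000 8.000
      vertex 10.000 0.000 8.000
      vertex 10.000 10.000 8.000
    endloop
  endfacet
  facet normal 0.0000 0.0000 1.0000
    outer loop
      vertex 0.000 0.000 8.000
      vertex 10.000 10.000 8.000
      vertex 0.000 10.000 8.000
    endloop
  endfacet
  facet normal 0.0000 -1.0000 0.0000
    outer loop
      vertex 0.000 0.000 0.000
      vertex 10.000 0.000 0.000
      vertex 10.000 0.000 8.000
    endloop
  endfacet
  facet normal 0.0000 -1.0000 0.0000
    outer loop
      vertex 0.000 0.000 0.000
      vertex 10.000 0.000 8.000
      vertex 0.000 0.000 8.000
    endloop
  endfacet
  facet normal 0.0000 1.0000 0.0000
    outer loop
      vertex 10.000 10.000 8.000
      vertex 10.000 10.000 0.000
      vertex 0.000 10.000 0.000
    endloop
  endfacet
  facet normal 0.0000 1.0000 0.0000
    outer loop
      vertex 0.000 10.000 8.000
      vertex 10.000 10.000 8.000
      vertex 0.000 10.000 0.000
    endloop
  endfacet
  facet normal -1.0000 0.0000 0.0000
    outer loop
      vertex 0.000 10.000 8.000
      vertex 0.000 10.000 0.000
      vertex 0.000 0.000 0.000
    endloop
  endfacet
  facet normal -1.0000 0.0000 0.0000
    outer loop
      vertex 0.000 0.000 8.000
      vertex 0.000 10.000 8.000
      vertex 0.000 0.000 0.000
    endloop
  endfacet
  facet normal 1.0000 0.0000 0.0000
    outer loop
      vertex 10.000 0.000 0.000
      vertex 10.000 10.000 0.000
      vertex 10.000 10.000 8.000
    endloop
  endfacet
  facet normal 1.0000 0.0000 0.0000
    outer loop
      vertex 10.000 0.000 0.000
      vertex 10.000 10.000 8.000
      vertex 10.000 0.000 8.000
    endloop
  endfacet
endsolid part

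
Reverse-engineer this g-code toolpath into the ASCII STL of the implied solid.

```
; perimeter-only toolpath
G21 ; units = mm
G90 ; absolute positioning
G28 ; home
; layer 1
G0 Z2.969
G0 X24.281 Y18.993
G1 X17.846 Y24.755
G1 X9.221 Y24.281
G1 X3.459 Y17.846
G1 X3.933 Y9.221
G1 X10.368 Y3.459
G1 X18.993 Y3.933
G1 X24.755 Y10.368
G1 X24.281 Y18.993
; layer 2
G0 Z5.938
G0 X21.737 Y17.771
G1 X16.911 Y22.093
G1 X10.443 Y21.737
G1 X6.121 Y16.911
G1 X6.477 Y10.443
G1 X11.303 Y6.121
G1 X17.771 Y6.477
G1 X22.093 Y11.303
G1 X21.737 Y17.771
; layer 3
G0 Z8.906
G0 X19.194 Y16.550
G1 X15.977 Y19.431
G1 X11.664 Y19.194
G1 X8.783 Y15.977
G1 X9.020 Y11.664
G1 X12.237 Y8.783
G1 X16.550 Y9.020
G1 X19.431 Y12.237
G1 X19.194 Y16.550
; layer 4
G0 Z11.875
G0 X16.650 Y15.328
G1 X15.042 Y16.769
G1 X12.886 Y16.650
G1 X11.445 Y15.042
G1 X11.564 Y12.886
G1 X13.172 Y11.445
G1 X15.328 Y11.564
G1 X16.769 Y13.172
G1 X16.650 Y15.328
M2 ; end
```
solid part
  facet normal 0.0000 0.0000 -1.0000
    outer loop
      vertex 8.000 26.824 0.000
      vertex 18.781 27.417 0.000
      vertex 26.824 20.214 0.000
    endloop
  endfacet
  facet normal 0.0000 0.0000 -1.0000
    outer loop
      vertex 0.797 18.781 0.000
      vertex 8.000 26.824 0.000
      vertex 26.824 20.214 0.000
    endloop
  endfacet
  facet normal 0.0000 0.0000 -1.0000
    outer loop
      vertex 1.390 8.000 0.000
      vertex 0.797 18.781 0.000
      vertex 26.824 20.214 0.000
    endloop
  endfacet
  facet normal 0.0000 0.0000 -1.0000
    outer loop
      vertex 9.433 0.797 0.000
      vertex 1.390 8.000 0.000
      vertex 26.824 20.214 0.000
    endloop
  endfacet
  facet normal 0.0000 0.0000 -1.0000
    outer loop
      vertex 20.214 1.390 0.000
      vertex 9.433 0.797 0.000
      vertex 26.824 20.214 0.000
    endloop
  endfacet
  facet normal 0.0000 0.0000 -1.0000
    outer loop
      vertex 27.417 9.433 0.000
      vertex 20.214 1.390 0.000
      vertex 26.824 20.214 0.000
    endloop
  endfacet
  facet normal 0.5013 0.5598 0.6598
    outer loop
      vertex 26.824 20.214 0.000
      vertex 18.781 27.417 0.000
      vertex 14.107 14.107 14.844
    endloop
  endfacet
  facet normal -0.0413 0.7503 0.6598
    outer loop
      vertex 18.781 27.417 0.000
      vertex 8.000 26.824 0.000
      vertex 14.107 14.107 14.844
    endloop
  endfacet
  facet normal -0.5598 0.5013 0.6598
    outer loop
      vertex 8.000 26.824 0.000
      vertex 0.797 18.781 0.000
      vertex 14.107 14.107 14.844
    endloop
  endfacet
  facet normal -0.7503 -0.0413 0.6598
    outer loop
      vertex 0.797 18.781 0.000
      vertex 1.390 8.000 0.000
      vertex 14.107 14.107 14.844
    endloop
  endfacet
  facet normal -0.5013 -0.5598 0.6598
    outer loop
      vertex 1.390 8.000 0.000
      vertex 9.433 0.797 0.000
      vertex 14.107 14.107 14.844
    endloop
  endfacet
  facet normal 0.0413 -0.7503 0.6598
    outer loop
      vertex 9.433 0.797 0.000
      vertex 20.214 1.390 0.000
      vertex 14.107 14.107 14.844
    endloop
  endfacet
  facet normal 0.5598 -0.5013 0.6598
    outer loop
      vertex 20.214 1.390 0.000
      vertex 27.417 9.433 0.000
      vertex 14.107 14.107 14.844
    endloop
  endfacet
  facet normal 0.7503 0.0413 0.6598
    outer loop
      vertex 27.417 9.433 0.000
      vertex 26.824 20.214 0.000
      vertex 14.107 14.107 14.844
    endloop
  endfacet
endsolid part

The G0 Z moves step by Δz≈2.969 mm. The G1 loops shrink linearly with z, so the solid tapers from its base footprint up to z≈14.8. Closing with a flat bottom cap and the tapered top and triangulating gives 14 facets — a regular 8-sided pyramid, base circumscribed radius ≈ 14.1 mm, apex at z ≈ 14.8 mm.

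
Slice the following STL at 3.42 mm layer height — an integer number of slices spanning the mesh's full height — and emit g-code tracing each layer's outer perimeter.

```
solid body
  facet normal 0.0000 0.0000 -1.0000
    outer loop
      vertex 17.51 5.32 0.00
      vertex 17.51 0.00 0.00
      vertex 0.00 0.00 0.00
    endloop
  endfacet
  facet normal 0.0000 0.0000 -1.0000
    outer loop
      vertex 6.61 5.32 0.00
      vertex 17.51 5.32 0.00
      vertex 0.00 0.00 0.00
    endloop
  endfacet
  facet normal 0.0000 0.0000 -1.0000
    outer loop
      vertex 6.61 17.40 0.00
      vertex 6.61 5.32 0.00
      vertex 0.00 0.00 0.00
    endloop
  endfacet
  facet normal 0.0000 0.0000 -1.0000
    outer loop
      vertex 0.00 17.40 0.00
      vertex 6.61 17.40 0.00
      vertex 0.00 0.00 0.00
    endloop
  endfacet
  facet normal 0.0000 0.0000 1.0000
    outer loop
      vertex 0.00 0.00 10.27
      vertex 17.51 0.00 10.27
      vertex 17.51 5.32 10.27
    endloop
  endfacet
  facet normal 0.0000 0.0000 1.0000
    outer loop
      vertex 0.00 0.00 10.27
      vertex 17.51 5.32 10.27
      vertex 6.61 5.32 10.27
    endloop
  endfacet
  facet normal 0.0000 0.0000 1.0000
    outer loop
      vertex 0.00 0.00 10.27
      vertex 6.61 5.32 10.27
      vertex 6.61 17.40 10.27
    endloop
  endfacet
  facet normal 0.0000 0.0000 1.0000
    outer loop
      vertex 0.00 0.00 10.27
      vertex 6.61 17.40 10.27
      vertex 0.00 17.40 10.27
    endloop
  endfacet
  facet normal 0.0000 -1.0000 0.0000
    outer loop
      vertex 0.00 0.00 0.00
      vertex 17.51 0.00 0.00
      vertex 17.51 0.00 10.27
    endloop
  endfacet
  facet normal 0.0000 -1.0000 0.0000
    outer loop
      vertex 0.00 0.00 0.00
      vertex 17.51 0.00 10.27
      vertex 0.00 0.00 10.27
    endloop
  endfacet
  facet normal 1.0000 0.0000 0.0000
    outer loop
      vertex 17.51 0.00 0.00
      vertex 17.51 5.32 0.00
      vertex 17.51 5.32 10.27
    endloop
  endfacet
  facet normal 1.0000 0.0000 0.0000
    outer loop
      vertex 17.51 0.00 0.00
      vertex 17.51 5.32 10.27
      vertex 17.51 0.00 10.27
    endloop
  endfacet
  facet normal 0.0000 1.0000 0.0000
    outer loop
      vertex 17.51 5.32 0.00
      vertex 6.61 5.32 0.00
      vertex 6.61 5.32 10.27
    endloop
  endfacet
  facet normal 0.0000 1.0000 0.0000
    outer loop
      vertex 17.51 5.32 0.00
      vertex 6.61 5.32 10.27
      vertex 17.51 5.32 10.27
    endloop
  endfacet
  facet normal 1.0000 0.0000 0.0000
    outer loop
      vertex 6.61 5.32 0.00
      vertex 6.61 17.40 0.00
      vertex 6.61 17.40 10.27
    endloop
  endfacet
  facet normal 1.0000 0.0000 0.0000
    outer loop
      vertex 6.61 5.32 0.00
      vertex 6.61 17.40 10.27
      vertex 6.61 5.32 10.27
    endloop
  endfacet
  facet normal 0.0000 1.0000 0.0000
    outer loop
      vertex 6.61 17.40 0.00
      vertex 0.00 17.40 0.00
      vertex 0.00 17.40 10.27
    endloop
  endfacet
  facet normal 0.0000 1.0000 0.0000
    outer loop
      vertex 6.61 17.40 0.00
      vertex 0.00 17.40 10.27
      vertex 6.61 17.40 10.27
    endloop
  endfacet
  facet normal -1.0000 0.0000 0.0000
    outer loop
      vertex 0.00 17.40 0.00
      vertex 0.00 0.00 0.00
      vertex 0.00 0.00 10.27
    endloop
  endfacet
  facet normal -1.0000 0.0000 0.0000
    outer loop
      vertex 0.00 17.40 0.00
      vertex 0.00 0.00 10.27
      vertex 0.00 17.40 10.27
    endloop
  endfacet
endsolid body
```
; perimeter-only toolpath
G21 ; units = mm
G90 ; absolute positioning
G28 ; home
; layer 1
G0 Z3.42
G0 X0.00 Y0.00
G1 X17.51 Y0.00
G1 X17.51 Y5.32
G1 X6.61 Y5.32
G1 X6.61 Y17.40
G1 X0.00 Y17.40
G1 X0.00 Y0.00
; layer 2
G0 Z6.85
G0 X0.00 Y0.00
G1 X17.51 Y0.00
G1 X17.51 Y5.32
G1 X6.61 Y5.32
G1 X6.61 Y17.40
G1 X0.00 Y17.40
G1 X0.00 Y0.00
; layer 3
G0 Z10.27
G0 X0.00 Y0.00
G1 X17.51 Y0.00
G1 X17.51 Y5.32
G1 X6.61 Y5.32
G1 X6.61 Y17.40
G1 X0.00 Y17.40
G1 X0.00 Y0.00
M2 ; end

The solid is an L-shaped prism: outer 17.5 × 17.4 mm, arm thicknesses ≈ 5.32 mm (horizontal) and 6.61 mm (vertical), extruded 10.3 mm in z. Slicing at Δz = 3.42 mm — 3 equal slices spanning the solid's height, so layer i sits at z = i·h/3 — gives 3 non-empty perimeters. Each is a 6-segment closed polygon; G0 lifts to the layer z and rapids to the start vertex, then G1 traces the edges.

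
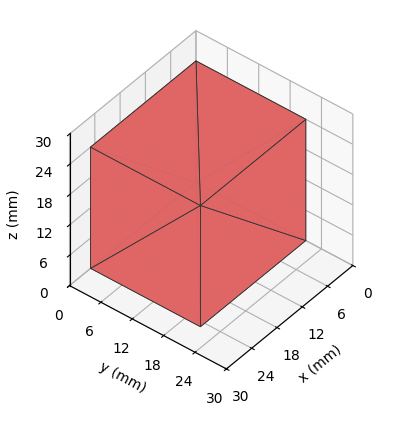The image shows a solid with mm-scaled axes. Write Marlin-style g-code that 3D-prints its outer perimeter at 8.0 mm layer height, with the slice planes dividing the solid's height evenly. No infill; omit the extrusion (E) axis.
Reading the render: the shape is a rectangular box, roughly 25 × 21 mm footprint and 24 mm tall (dimensions read to the nearest mm from the axis ticks). For the g-code, the solid's height is divided into equal slices at the stated Δz and each level perimeter traced with G1 moves after a G0 lift.

; perimeter-only toolpath
G21 ; units = mm
G90 ; absolute positioning
G28 ; home
; layer 1
G0 Z8.0
G0 X0.0 Y0.0
G1 X25.0 Y0.0
G1 X25.0 Y21.0
G1 X0.0 Y21.0
G1 X0.0 Y0.0
; layer 2
G0 Z16.0
G0 X0.0 Y0.0
G1 X25.0 Y0.0
G1 X25.0 Y21.0
G1 X0.0 Y21.0
G1 X0.0 Y0.0
; layer 3
G0 Z24.0
G0 X0.0 Y0.0
G1 X25.0 Y0.0
G1 X25.0 Y21.0
G1 X0.0 Y21.0
G1 X0.0 Y0.0
M2 ; end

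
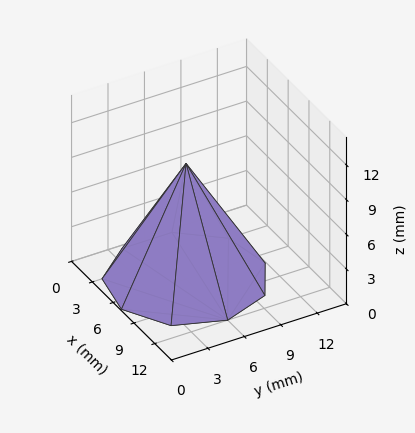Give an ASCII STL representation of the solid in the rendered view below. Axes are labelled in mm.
Reading the render: the shape is a regular 9-sided pyramid, base circumscribed radius ≈ 6 mm, apex at z ≈ 10 mm (dimensions read to the nearest mm from the axis ticks). For the STL, each face is triangulated and given an outward normal.

solid part
  facet normal 0.0000 0.0000 -1.0000
    outer loop
      vertex 7.04 11.91 0.00
      vertex 10.60 9.86 0.00
      vertex 12.00 6.00 0.00
    endloop
  endfacet
  facet normal 0.0000 0.0000 -1.0000
    outer loop
      vertex 3.00 11.20 0.00
      vertex 7.04 11.91 0.00
      vertex 12.00 6.00 0.00
    endloop
  endfacet
  facet normal 0.0000 0.0000 -1.0000
    outer loop
      vertex 0.36 8.05 0.00
      vertex 3.00 11.20 0.00
      vertex 12.00 6.00 0.00
    endloop
  endfacet
  facet normal 0.0000 0.0000 -1.0000
    outer loop
      vertex 0.36 3.95 0.00
      vertex 0.36 8.05 0.00
      vertex 12.00 6.00 0.00
    endloop
  endfacet
  facet normal 0.0000 0.0000 -1.0000
    outer loop
      vertex 3.00 0.80 0.00
      vertex 0.36 3.95 0.00
      vertex 12.00 6.00 0.00
    endloop
  endfacet
  facet normal 0.0000 0.0000 -1.0000
    outer loop
      vertex 7.04 0.09 0.00
      vertex 3.00 0.80 0.00
      vertex 12.00 6.00 0.00
    endloop
  endfacet
  facet normal 0.0000 0.0000 -1.0000
    outer loop
      vertex 10.60 2.14 0.00
      vertex 7.04 0.09 0.00
      vertex 12.00 6.00 0.00
    endloop
  endfacet
  facet normal 0.8188 0.2970 0.4913
    outer loop
      vertex 12.00 6.00 0.00
      vertex 10.60 9.86 0.00
      vertex 6.00 6.00 10.00
    endloop
  endfacet
  facet normal 0.4346 0.7548 0.4913
    outer loop
      vertex 10.60 9.86 0.00
      vertex 7.04 11.91 0.00
      vertex 6.00 6.00 10.00
    endloop
  endfacet
  facet normal -0.1508 0.8578 0.4913
    outer loop
      vertex 7.04 11.91 0.00
      vertex 3.00 11.20 0.00
      vertex 6.00 6.00 10.00
    endloop
  endfacet
  facet normal -0.6676 0.5595 0.4912
    outer loop
      vertex 3.00 11.20 0.00
      vertex 0.36 8.05 0.00
      vertex 6.00 6.00 10.00
    endloop
  endfacet
  facet normal -0.8710 0.0000 0.4913
    outer loop
      vertex 0.36 8.05 0.00
      vertex 0.36 3.95 0.00
      vertex 6.00 6.00 10.00
    endloop
  endfacet
  facet normal -0.6676 -0.5595 0.4912
    outer loop
      vertex 0.36 3.95 0.00
      vertex 3.00 0.80 0.00
      vertex 6.00 6.00 10.00
    endloop
  endfacet
  facet normal -0.1508 -0.8578 0.4913
    outer loop
      vertex 3.00 0.80 0.00
      vertex 7.04 0.09 0.00
      vertex 6.00 6.00 10.00
    endloop
  endfacet
  facet normal 0.4346 -0.7548 0.4913
    outer loop
      vertex 7.04 0.09 0.00
      vertex 10.60 2.14 0.00
      vertex 6.00 6.00 10.00
    endloop
  endfacet
  facet normal 0.8188 -0.2970 0.4913
    outer loop
      vertex 10.60 2.14 0.00
      vertex 12.00 6.00 0.00
      vertex 6.00 6.00 10.00
    endloop
  endfacet
endsolid part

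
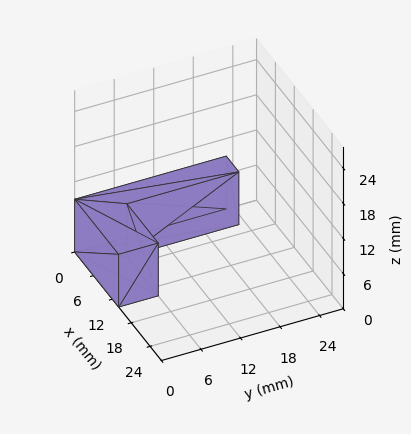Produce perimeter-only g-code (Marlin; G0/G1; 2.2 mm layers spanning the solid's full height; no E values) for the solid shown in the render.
Reading the render: the shape is an L-shaped prism: outer 14 × 23 mm, arm thicknesses ≈ 6 mm (horizontal) and 4 mm (vertical), extruded 9 mm in z (dimensions read to the nearest mm from the axis ticks). For the g-code, the solid's height is divided into equal slices at the stated Δz and each level perimeter traced with G1 moves after a G0 lift.

; perimeter-only toolpath
G21 ; units = mm
G90 ; absolute positioning
G28 ; home
; layer 1
G0 Z2.2
G0 X0.0 Y0.0
G1 X14.0 Y0.0
G1 X14.0 Y6.0
G1 X4.0 Y6.0
G1 X4.0 Y23.0
G1 X0.0 Y23.0
G1 X0.0 Y0.0
; layer 2
G0 Z4.5
G0 X0.0 Y0.0
G1 X14.0 Y0.0
G1 X14.0 Y6.0
G1 X4.0 Y6.0
G1 X4.0 Y23.0
G1 X0.0 Y23.0
G1 X0.0 Y0.0
; layer 3
G0 Z6.8
G0 X0.0 Y0.0
G1 X14.0 Y0.0
G1 X14.0 Y6.0
G1 X4.0 Y6.0
G1 X4.0 Y23.0
G1 X0.0 Y23.0
G1 X0.0 Y0.0
; layer 4
G0 Z9.0
G0 X0.0 Y0.0
G1 X14.0 Y0.0
G1 X14.0 Y6.0
G1 X4.0 Y6.0
G1 X4.0 Y23.0
G1 X0.0 Y23.0
G1 X0.0 Y0.0
M2 ; end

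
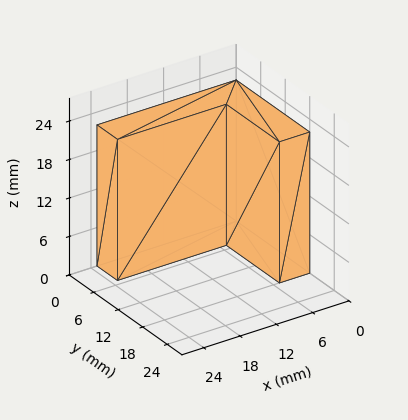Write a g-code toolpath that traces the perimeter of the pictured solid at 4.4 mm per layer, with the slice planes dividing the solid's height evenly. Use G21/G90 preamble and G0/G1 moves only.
Reading the render: the shape is an L-shaped prism: outer 23 × 18 mm, arm thicknesses ≈ 5 mm (horizontal) and 5 mm (vertical), extruded 22 mm in z (dimensions read to the nearest mm from the axis ticks). For the g-code, the solid's height is divided into equal slices at the stated Δz and each level perimeter traced with G1 moves after a G0 lift.

; perimeter-only toolpath
G21 ; units = mm
G90 ; absolute positioning
G28 ; home
; layer 1
G0 Z4.4
G0 X0.0 Y0.0
G1 X23.0 Y0.0
G1 X23.0 Y5.0
G1 X5.0 Y5.0
G1 X5.0 Y18.0
G1 X0.0 Y18.0
G1 X0.0 Y0.0
; layer 2
G0 Z8.8
G0 X0.0 Y0.0
G1 X23.0 Y0.0
G1 X23.0 Y5.0
G1 X5.0 Y5.0
G1 X5.0 Y18.0
G1 X0.0 Y18.0
G1 X0.0 Y0.0
; layer 3
G0 Z13.2
G0 X0.0 Y0.0
G1 X23.0 Y0.0
G1 X23.0 Y5.0
G1 X5.0 Y5.0
G1 X5.0 Y18.0
G1 X0.0 Y18.0
G1 X0.0 Y0.0
; layer 4
G0 Z17.6
G0 X0.0 Y0.0
G1 X23.0 Y0.0
G1 X23.0 Y5.0
G1 X5.0 Y5.0
G1 X5.0 Y18.0
G1 X0.0 Y18.0
G1 X0.0 Y0.0
; layer 5
G0 Z22.0
G0 X0.0 Y0.0
G1 X23.0 Y0.0
G1 X23.0 Y5.0
G1 X5.0 Y5.0
G1 X5.0 Y18.0
G1 X0.0 Y18.0
G1 X0.0 Y0.0
M2 ; end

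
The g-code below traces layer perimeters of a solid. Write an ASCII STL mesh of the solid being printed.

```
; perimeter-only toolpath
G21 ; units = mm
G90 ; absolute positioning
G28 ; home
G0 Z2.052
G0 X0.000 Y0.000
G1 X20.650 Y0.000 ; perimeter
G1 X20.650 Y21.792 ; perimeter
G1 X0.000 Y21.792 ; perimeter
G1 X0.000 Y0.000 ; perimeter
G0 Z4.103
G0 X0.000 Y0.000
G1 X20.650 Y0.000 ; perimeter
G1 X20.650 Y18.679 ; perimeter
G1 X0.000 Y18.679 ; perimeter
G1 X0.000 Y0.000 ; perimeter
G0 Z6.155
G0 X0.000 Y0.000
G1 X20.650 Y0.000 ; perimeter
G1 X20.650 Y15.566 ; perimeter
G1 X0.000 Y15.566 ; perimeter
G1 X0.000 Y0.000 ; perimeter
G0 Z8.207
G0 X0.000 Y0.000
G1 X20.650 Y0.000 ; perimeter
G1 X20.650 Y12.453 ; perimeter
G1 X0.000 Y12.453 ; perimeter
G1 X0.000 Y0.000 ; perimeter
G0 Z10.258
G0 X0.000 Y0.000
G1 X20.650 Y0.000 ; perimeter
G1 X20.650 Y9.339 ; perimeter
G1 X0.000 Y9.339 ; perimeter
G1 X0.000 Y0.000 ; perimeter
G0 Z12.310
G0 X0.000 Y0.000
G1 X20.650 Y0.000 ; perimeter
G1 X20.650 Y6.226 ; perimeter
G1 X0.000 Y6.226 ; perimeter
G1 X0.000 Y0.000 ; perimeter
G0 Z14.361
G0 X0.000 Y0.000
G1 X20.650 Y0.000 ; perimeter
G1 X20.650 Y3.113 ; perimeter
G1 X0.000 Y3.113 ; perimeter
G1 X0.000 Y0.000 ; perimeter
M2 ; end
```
solid part
  facet normal 0.0000 0.0000 -1.0000
    outer loop
      vertex 20.650 24.905 0.000
      vertex 20.650 0.000 0.000
      vertex 0.000 0.000 0.000
    endloop
  endfacet
  facet normal 0.0000 0.0000 -1.0000
    outer loop
      vertex 0.000 24.905 0.000
      vertex 20.650 24.905 0.000
      vertex 0.000 0.000 0.000
    endloop
  endfacet
  facet normal 0.0000 -1.0000 0.0000
    outer loop
      vertex 0.000 0.000 0.000
      vertex 20.650 0.000 0.000
      vertex 20.650 0.000 16.413
    endloop
  endfacet
  facet normal 0.0000 -1.0000 0.0000
    outer loop
      vertex 0.000 0.000 0.000
      vertex 20.650 0.000 16.413
      vertex 0.000 0.000 16.413
    endloop
  endfacet
  facet normal 0.0000 0.5503 0.8350
    outer loop
      vertex 0.000 0.000 16.413
      vertex 20.650 0.000 16.413
      vertex 20.650 24.905 0.000
    endloop
  endfacet
  facet normal 0.0000 0.5503 0.8350
    outer loop
      vertex 0.000 0.000 16.413
      vertex 20.650 24.905 0.000
      vertex 0.000 24.905 0.000
    endloop
  endfacet
  facet normal -1.0000 0.0000 0.0000
    outer loop
      vertex 0.000 0.000 16.413
      vertex 0.000 24.905 0.000
      vertex 0.000 0.000 0.000
    endloop
  endfacet
  facet normal 1.0000 0.0000 0.0000
    outer loop
      vertex 20.650 0.000 0.000
      vertex 20.650 24.905 0.000
      vertex 20.650 0.000 16.413
    endloop
  endfacet
endsolid part

The G0 Z moves step by Δz≈2.052 mm. The G1 loops shrink linearly with z, so the solid tapers from its base footprint up to z≈16.4. Closing with a flat bottom cap and the tapered top and triangulating gives 8 facets — a wedge (ramp): 20.6 × 24.9 mm base, rising to 16.4 mm along the y=0 edge and sloping linearly to z=0 at y=24.9.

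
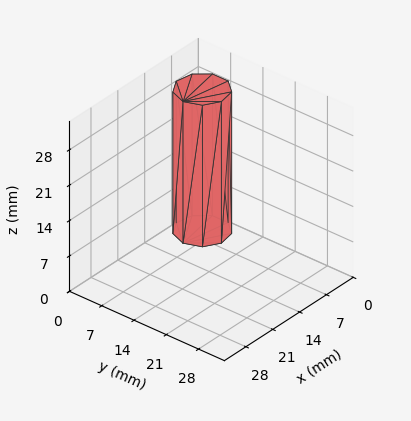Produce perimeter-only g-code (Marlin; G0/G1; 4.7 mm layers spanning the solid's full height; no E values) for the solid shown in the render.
Reading the render: the shape is a regular 9-sided prism (a cylinder approximated with 9 flat sides), circumscribed radius ≈ 5 mm, height ≈ 28 mm (dimensions read to the nearest mm from the axis ticks). For the g-code, the solid's height is divided into equal slices at the stated Δz and each level perimeter traced with G1 moves after a G0 lift.

; perimeter-only toolpath
G21 ; units = mm
G90 ; absolute positioning
G28 ; home
; layer 1
G0 Z4.7
G0 X10.0 Y5.0
G1 X8.8 Y8.2
G1 X5.9 Y9.9
G1 X2.5 Y9.3
G1 X0.3 Y6.7
G1 X0.3 Y3.3
G1 X2.5 Y0.7
G1 X5.9 Y0.1
G1 X8.8 Y1.8
G1 X10.0 Y5.0
; layer 2
G0 Z9.3
G0 X10.0 Y5.0
G1 X8.8 Y8.2
G1 X5.9 Y9.9
G1 X2.5 Y9.3
G1 X0.3 Y6.7
G1 X0.3 Y3.3
G1 X2.5 Y0.7
G1 X5.9 Y0.1
G1 X8.8 Y1.8
G1 X10.0 Y5.0
; layer 3
G0 Z14.0
G0 X10.0 Y5.0
G1 X8.8 Y8.2
G1 X5.9 Y9.9
G1 X2.5 Y9.3
G1 X0.3 Y6.7
G1 X0.3 Y3.3
G1 X2.5 Y0.7
G1 X5.9 Y0.1
G1 X8.8 Y1.8
G1 X10.0 Y5.0
; layer 4
G0 Z18.7
G0 X10.0 Y5.0
G1 X8.8 Y8.2
G1 X5.9 Y9.9
G1 X2.5 Y9.3
G1 X0.3 Y6.7
G1 X0.3 Y3.3
G1 X2.5 Y0.7
G1 X5.9 Y0.1
G1 X8.8 Y1.8
G1 X10.0 Y5.0
; layer 5
G0 Z23.3
G0 X10.0 Y5.0
G1 X8.8 Y8.2
G1 X5.9 Y9.9
G1 X2.5 Y9.3
G1 X0.3 Y6.7
G1 X0.3 Y3.3
G1 X2.5 Y0.7
G1 X5.9 Y0.1
G1 X8.8 Y1.8
G1 X10.0 Y5.0
; layer 6
G0 Z28.0
G0 X10.0 Y5.0
G1 X8.8 Y8.2
G1 X5.9 Y9.9
G1 X2.5 Y9.3
G1 X0.3 Y6.7
G1 X0.3 Y3.3
G1 X2.5 Y0.7
G1 X5.9 Y0.1
G1 X8.8 Y1.8
G1 X10.0 Y5.0
M2 ; end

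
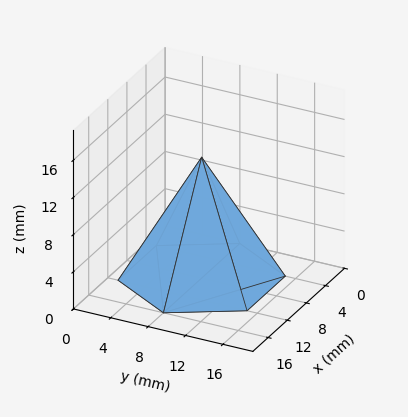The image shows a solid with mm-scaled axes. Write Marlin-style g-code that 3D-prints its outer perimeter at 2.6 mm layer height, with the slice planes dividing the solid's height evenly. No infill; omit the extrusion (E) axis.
Reading the render: the shape is a regular 6-sided pyramid, base circumscribed radius ≈ 8 mm, apex at z ≈ 13 mm (dimensions read to the nearest mm from the axis ticks). For the g-code, the solid's height is divided into equal slices at the stated Δz and each level perimeter traced with G1 moves after a G0 lift.

; perimeter-only toolpath
G21 ; units = mm
G90 ; absolute positioning
G28 ; home
; layer 1
G0 Z2.6
G0 X14.4 Y8.0
G1 X11.2 Y13.5
G1 X4.8 Y13.5
G1 X1.6 Y8.0
G1 X4.8 Y2.5
G1 X11.2 Y2.5
G1 X14.4 Y8.0
; layer 2
G0 Z5.2
G0 X12.8 Y8.0
G1 X10.4 Y12.1
G1 X5.6 Y12.1
G1 X3.2 Y8.0
G1 X5.6 Y3.9
G1 X10.4 Y3.9
G1 X12.8 Y8.0
; layer 3
G0 Z7.8
G0 X11.2 Y8.0
G1 X9.6 Y10.8
G1 X6.4 Y10.8
G1 X4.8 Y8.0
G1 X6.4 Y5.2
G1 X9.6 Y5.2
G1 X11.2 Y8.0
; layer 4
G0 Z10.4
G0 X9.6 Y8.0
G1 X8.8 Y9.4
G1 X7.2 Y9.4
G1 X6.4 Y8.0
G1 X7.2 Y6.6
G1 X8.8 Y6.6
G1 X9.6 Y8.0
M2 ; end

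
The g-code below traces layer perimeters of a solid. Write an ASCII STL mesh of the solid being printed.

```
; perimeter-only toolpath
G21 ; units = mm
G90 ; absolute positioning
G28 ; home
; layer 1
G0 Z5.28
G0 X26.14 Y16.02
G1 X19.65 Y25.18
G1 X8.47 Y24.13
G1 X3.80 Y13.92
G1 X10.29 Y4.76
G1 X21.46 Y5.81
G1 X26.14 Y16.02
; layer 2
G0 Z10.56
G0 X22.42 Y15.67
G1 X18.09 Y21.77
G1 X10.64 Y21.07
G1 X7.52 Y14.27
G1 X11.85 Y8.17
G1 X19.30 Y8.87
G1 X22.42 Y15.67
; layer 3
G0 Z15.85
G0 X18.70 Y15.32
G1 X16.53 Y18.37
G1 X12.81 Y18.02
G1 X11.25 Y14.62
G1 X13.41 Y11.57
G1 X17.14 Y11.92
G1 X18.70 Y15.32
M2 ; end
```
solid part
  facet normal 0.0000 0.0000 -1.0000
    outer loop
      vertex 6.31 27.18 0.00
      vertex 21.21 28.58 0.00
      vertex 29.87 16.37 0.00
    endloop
  endfacet
  facet normal 0.0000 0.0000 -1.0000
    outer loop
      vertex 0.07 13.57 0.00
      vertex 6.31 27.18 0.00
      vertex 29.87 16.37 0.00
    endloop
  endfacet
  facet normal 0.0000 0.0000 -1.0000
    outer loop
      vertex 8.73 1.36 0.00
      vertex 0.07 13.57 0.00
      vertex 29.87 16.37 0.00
    endloop
  endfacet
  facet normal 0.0000 0.0000 -1.0000
    outer loop
      vertex 23.63 2.76 0.00
      vertex 8.73 1.36 0.00
      vertex 29.87 16.37 0.00
    endloop
  endfacet
  facet normal 0.6953 0.4931 0.5229
    outer loop
      vertex 29.87 16.37 0.00
      vertex 21.21 28.58 0.00
      vertex 14.97 14.97 21.13
    endloop
  endfacet
  facet normal -0.0797 0.8486 0.5230
    outer loop
      vertex 21.21 28.58 0.00
      vertex 6.31 27.18 0.00
      vertex 14.97 14.97 21.13
    endloop
  endfacet
  facet normal -0.7749 0.3553 0.5229
    outer loop
      vertex 6.31 27.18 0.00
      vertex 0.07 13.57 0.00
      vertex 14.97 14.97 21.13
    endloop
  endfacet
  facet normal -0.6953 -0.4931 0.5229
    outer loop
      vertex 0.07 13.57 0.00
      vertex 8.73 1.36 0.00
      vertex 14.97 14.97 21.13
    endloop
  endfacet
  facet normal 0.0797 -0.8486 0.5230
    outer loop
      vertex 8.73 1.36 0.00
      vertex 23.63 2.76 0.00
      vertex 14.97 14.97 21.13
    endloop
  endfacet
  facet normal 0.7749 -0.3553 0.5229
    outer loop
      vertex 23.63 2.76 0.00
      vertex 29.87 16.37 0.00
      vertex 14.97 14.97 21.13
    endloop
  endfacet
endsolid part

The G0 Z moves step by Δz≈5.28 mm. The G1 loops shrink linearly with z, so the solid tapers from its base footprint up to z≈21.1. Closing with a flat bottom cap and the tapered top and triangulating gives 10 facets — a regular 6-sided pyramid, base circumscribed radius ≈ 15 mm, apex at z ≈ 21.1 mm.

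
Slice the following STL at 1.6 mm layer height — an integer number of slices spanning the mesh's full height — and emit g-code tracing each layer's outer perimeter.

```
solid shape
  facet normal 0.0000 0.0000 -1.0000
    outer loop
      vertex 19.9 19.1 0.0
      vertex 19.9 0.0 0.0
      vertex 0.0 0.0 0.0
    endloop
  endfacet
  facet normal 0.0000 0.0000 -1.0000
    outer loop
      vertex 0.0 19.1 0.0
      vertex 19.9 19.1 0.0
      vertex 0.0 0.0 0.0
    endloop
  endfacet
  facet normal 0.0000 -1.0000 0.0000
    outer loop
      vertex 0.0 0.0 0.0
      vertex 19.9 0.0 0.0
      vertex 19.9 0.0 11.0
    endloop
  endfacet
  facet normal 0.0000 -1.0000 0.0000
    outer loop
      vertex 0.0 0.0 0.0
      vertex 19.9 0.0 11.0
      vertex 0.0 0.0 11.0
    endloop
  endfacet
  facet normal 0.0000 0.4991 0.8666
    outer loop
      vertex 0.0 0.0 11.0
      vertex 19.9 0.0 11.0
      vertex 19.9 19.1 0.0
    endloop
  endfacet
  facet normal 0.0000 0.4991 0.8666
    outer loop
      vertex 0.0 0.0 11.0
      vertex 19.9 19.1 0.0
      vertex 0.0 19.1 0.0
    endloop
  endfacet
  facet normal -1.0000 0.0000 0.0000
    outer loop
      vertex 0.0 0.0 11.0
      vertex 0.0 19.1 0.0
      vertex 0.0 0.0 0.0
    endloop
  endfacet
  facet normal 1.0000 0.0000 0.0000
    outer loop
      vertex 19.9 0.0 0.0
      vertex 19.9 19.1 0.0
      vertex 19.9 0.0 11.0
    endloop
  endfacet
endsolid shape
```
; perimeter-only toolpath
G21 ; units = mm
G90 ; absolute positioning
G28 ; home
; layer 1
G0 Z1.6
G0 X0.0 Y0.0
G1 X19.9 Y0.0
G1 X19.9 Y16.4
G1 X0.0 Y16.4
G1 X0.0 Y0.0
; layer 2
G0 Z3.1
G0 X0.0 Y0.0
G1 X19.9 Y0.0
G1 X19.9 Y13.6
G1 X0.0 Y13.6
G1 X0.0 Y0.0
; layer 3
G0 Z4.7
G0 X0.0 Y0.0
G1 X19.9 Y0.0
G1 X19.9 Y10.9
G1 X0.0 Y10.9
G1 X0.0 Y0.0
; layer 4
G0 Z6.3
G0 X0.0 Y0.0
G1 X19.9 Y0.0
G1 X19.9 Y8.2
G1 X0.0 Y8.2
G1 X0.0 Y0.0
; layer 5
G0 Z7.9
G0 X0.0 Y0.0
G1 X19.9 Y0.0
G1 X19.9 Y5.5
G1 X0.0 Y5.5
G1 X0.0 Y0.0
; layer 6
G0 Z9.4
G0 X0.0 Y0.0
G1 X19.9 Y0.0
G1 X19.9 Y2.7
G1 X0.0 Y2.7
G1 X0.0 Y0.0
M2 ; end

The solid is a wedge (ramp): 19.9 × 19.1 mm base, rising to 11 mm along the y=0 edge and sloping linearly to z=0 at y=19.1. Slicing at Δz = 1.6 mm — 7 equal slices spanning the solid's height, so layer i sits at z = i·h/7 — gives 6 non-empty perimeters. Each is a 4-segment closed polygon; G0 lifts to the layer z and rapids to the start vertex, then G1 traces the edges. The cross-section shrinks linearly with z (the slice at the apex is degenerate and omitted).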